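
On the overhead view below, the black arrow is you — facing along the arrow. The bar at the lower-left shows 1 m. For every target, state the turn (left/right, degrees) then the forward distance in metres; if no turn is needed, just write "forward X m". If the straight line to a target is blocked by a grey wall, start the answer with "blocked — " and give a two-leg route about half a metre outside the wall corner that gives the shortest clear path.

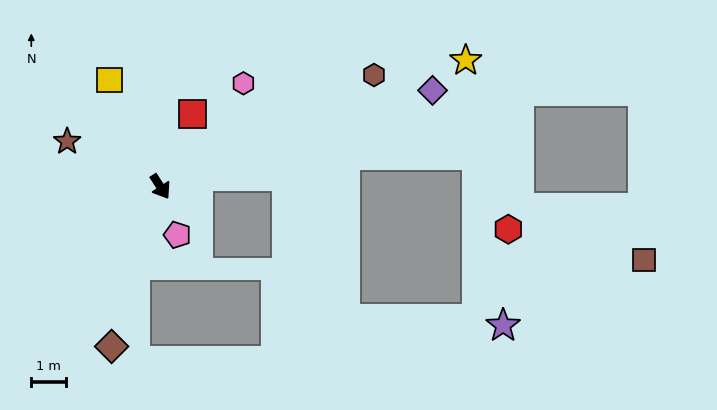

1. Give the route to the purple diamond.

turn left 77°, forward 8.2 m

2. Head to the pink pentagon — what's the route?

turn right 13°, forward 1.5 m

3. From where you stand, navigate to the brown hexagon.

turn left 85°, forward 6.9 m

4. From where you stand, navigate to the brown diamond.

turn right 50°, forward 4.8 m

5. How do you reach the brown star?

turn right 149°, forward 3.0 m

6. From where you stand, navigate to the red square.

turn left 123°, forward 2.3 m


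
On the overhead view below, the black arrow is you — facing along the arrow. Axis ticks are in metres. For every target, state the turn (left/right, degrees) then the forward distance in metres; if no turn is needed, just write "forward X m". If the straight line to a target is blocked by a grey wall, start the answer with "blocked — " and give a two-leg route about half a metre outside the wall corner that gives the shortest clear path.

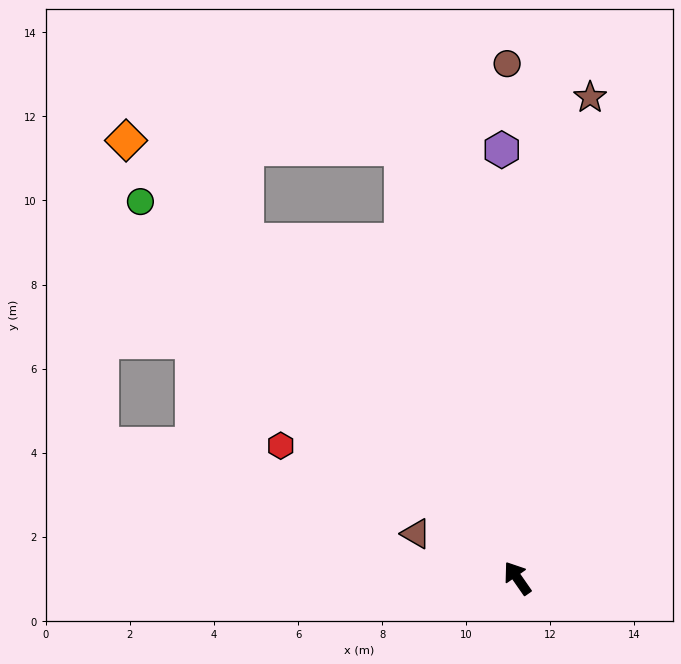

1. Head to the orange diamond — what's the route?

turn left 7°, forward 14.0 m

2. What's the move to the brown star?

turn right 43°, forward 11.6 m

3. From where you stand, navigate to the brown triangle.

turn left 32°, forward 2.6 m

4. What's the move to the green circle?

turn left 10°, forward 12.7 m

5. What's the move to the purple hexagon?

turn right 33°, forward 10.2 m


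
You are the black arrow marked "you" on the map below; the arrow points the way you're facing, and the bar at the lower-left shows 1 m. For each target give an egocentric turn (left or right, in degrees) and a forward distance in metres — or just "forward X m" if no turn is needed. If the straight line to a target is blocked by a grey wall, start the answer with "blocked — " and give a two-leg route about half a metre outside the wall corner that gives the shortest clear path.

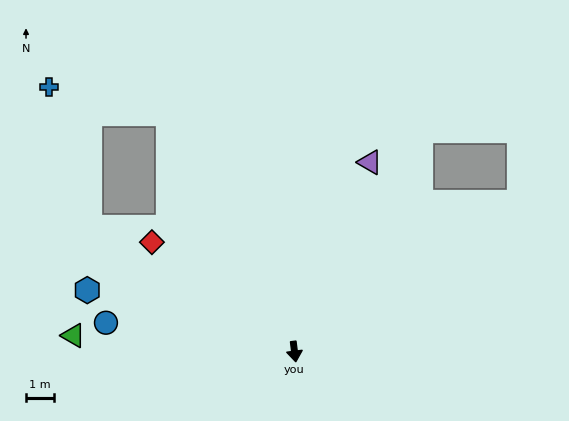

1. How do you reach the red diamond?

turn right 135°, forward 6.3 m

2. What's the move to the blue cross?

blocked — turn right 129°, forward 8.4 m, then turn right 42°, forward 5.2 m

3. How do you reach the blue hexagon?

turn right 114°, forward 7.6 m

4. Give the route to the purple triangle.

turn left 151°, forward 7.2 m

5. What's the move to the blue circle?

turn right 106°, forward 6.7 m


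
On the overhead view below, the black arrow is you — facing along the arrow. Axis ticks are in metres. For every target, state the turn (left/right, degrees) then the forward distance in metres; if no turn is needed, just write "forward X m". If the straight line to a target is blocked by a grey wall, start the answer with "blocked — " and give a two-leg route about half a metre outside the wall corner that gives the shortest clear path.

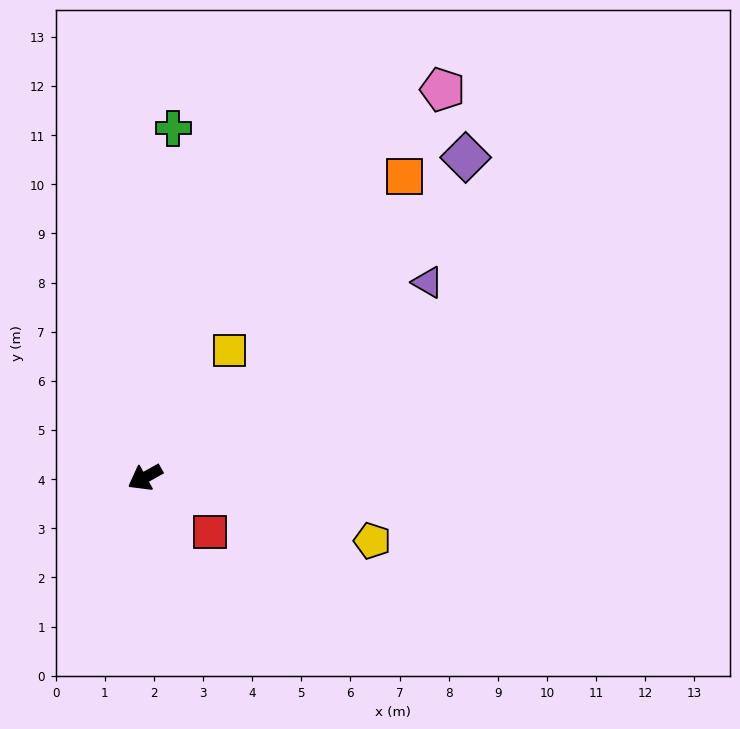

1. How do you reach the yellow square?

turn right 153°, forward 3.1 m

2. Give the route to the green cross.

turn right 124°, forward 7.1 m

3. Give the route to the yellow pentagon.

turn left 135°, forward 4.8 m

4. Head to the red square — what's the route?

turn left 111°, forward 1.7 m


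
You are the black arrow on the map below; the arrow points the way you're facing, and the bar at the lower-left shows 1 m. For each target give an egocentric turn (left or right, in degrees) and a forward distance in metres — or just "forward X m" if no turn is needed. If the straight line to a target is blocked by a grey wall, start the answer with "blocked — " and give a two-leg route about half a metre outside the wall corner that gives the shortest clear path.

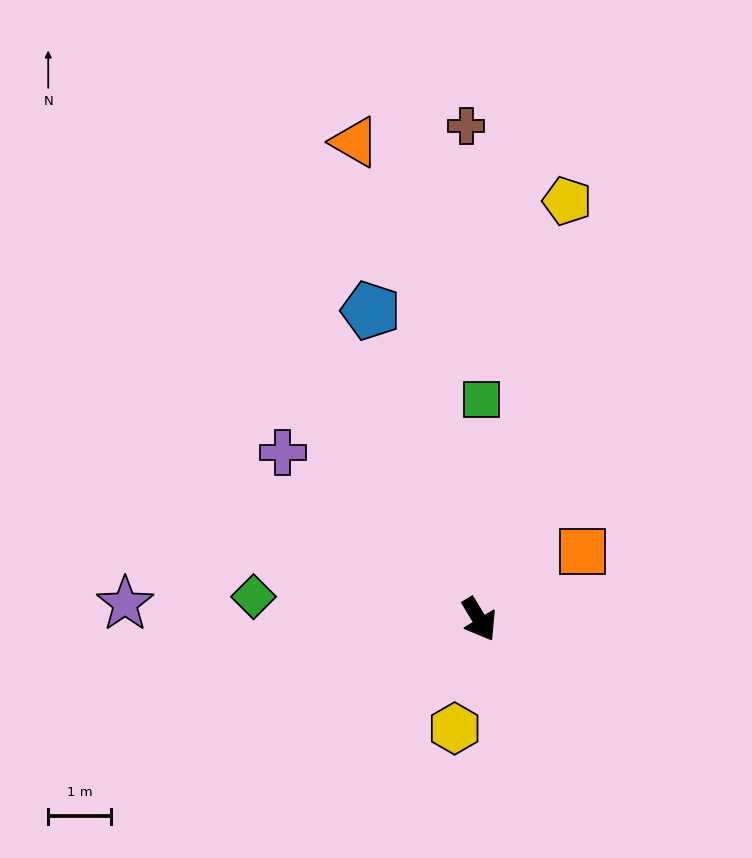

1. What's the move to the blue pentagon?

turn left 168°, forward 5.2 m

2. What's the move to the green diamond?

turn right 127°, forward 3.6 m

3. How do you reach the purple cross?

turn right 161°, forward 4.1 m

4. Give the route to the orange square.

turn left 92°, forward 2.0 m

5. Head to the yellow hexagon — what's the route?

turn right 44°, forward 1.8 m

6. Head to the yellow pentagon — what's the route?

turn left 137°, forward 6.8 m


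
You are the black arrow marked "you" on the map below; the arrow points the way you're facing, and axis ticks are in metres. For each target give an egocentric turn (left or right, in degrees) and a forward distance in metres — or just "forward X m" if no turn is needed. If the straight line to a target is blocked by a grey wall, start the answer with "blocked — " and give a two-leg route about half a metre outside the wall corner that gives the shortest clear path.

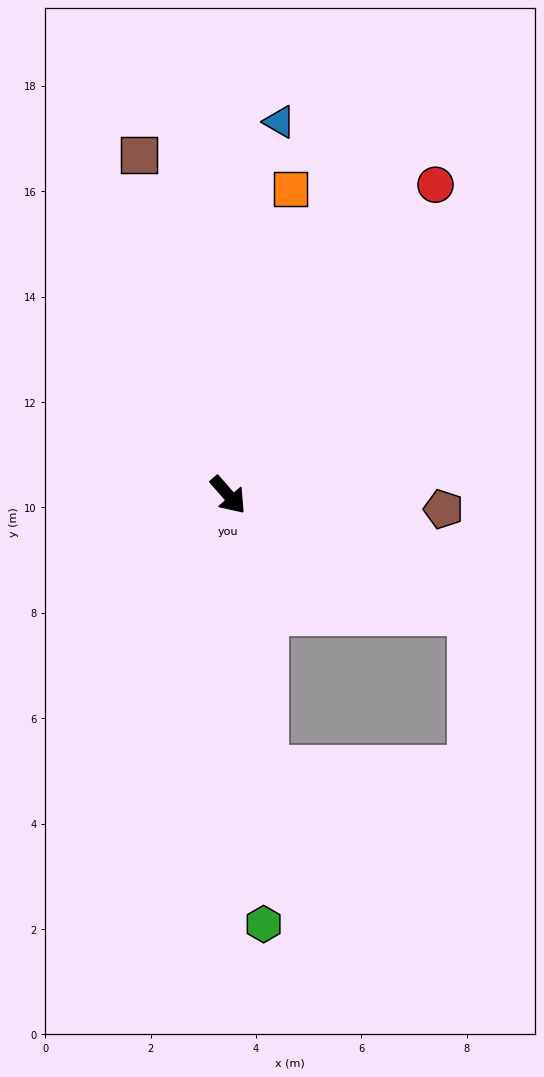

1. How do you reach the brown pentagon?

turn left 45°, forward 4.1 m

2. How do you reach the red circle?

turn left 105°, forward 7.1 m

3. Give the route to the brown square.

turn left 154°, forward 6.7 m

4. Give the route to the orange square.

turn left 127°, forward 5.9 m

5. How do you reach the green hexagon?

turn right 36°, forward 8.2 m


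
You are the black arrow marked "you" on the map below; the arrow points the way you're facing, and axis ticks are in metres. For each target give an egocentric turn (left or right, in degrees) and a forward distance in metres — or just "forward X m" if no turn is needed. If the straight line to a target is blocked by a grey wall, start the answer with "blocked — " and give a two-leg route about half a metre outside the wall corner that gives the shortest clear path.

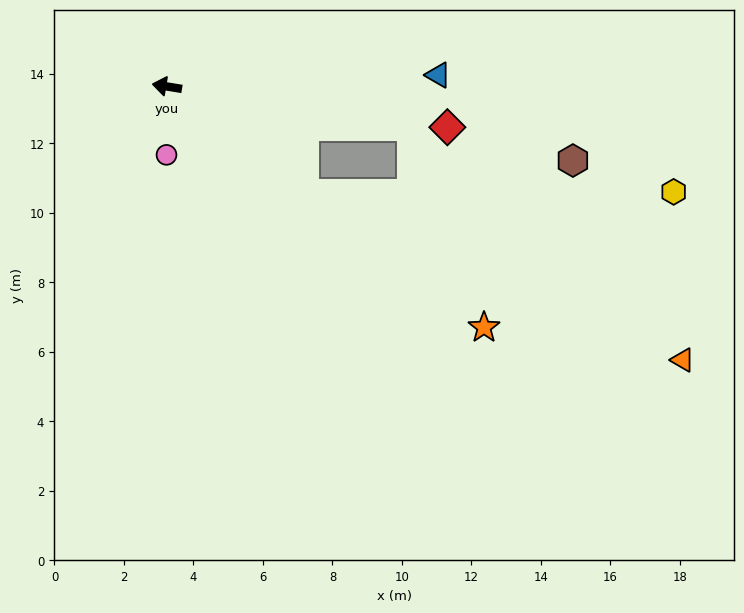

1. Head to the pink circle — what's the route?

turn left 99°, forward 2.0 m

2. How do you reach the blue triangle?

turn right 168°, forward 7.8 m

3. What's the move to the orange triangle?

blocked — turn left 152°, forward 5.0 m, then turn left 13°, forward 11.9 m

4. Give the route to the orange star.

turn left 152°, forward 11.5 m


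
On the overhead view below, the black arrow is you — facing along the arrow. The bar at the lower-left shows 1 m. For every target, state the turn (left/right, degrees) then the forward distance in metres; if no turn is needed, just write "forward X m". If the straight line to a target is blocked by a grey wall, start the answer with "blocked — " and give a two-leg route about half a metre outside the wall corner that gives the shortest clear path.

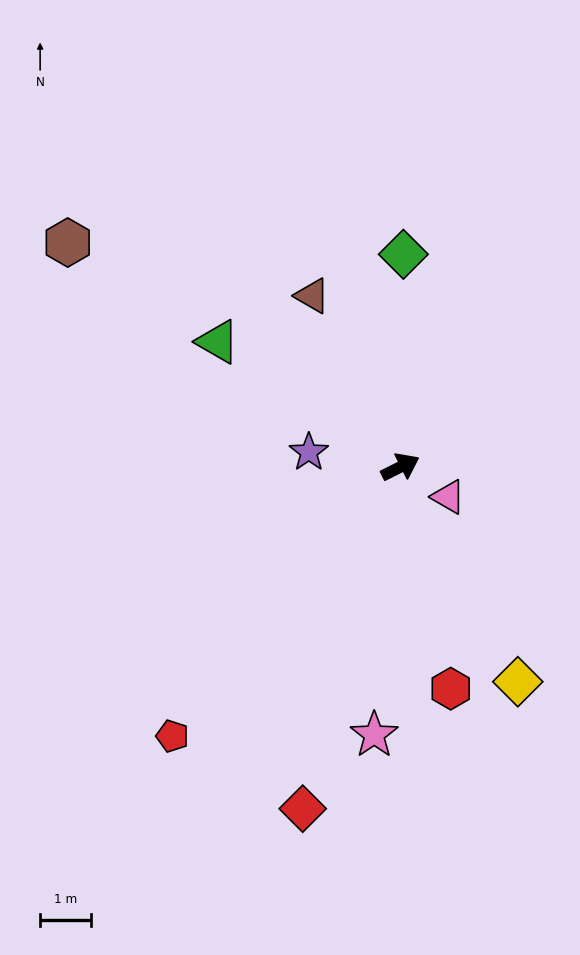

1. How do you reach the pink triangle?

turn right 59°, forward 1.1 m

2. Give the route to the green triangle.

turn left 119°, forward 4.4 m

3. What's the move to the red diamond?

turn right 133°, forward 7.0 m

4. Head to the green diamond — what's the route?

turn left 63°, forward 4.2 m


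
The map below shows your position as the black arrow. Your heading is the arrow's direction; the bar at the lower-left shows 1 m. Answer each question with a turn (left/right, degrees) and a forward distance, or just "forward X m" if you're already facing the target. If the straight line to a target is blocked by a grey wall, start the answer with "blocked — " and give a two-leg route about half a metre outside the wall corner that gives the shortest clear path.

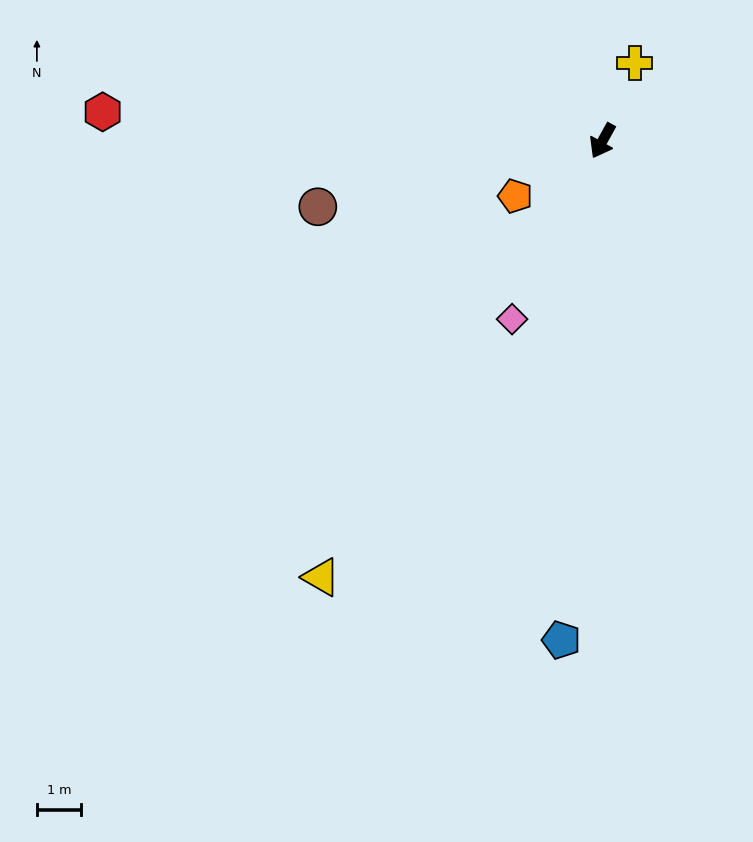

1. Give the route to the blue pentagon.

turn left 24°, forward 11.3 m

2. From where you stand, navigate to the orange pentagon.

turn right 29°, forward 2.3 m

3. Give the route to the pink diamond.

turn left 2°, forward 4.5 m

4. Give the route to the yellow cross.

turn right 174°, forward 1.9 m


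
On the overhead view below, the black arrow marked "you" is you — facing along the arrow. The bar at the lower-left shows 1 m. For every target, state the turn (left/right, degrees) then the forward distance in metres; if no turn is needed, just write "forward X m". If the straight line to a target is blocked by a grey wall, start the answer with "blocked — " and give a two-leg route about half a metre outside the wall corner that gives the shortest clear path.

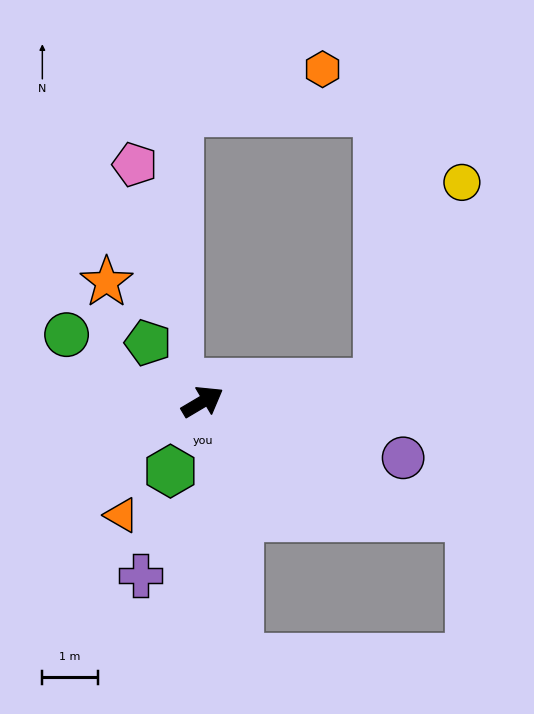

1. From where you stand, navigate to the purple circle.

turn right 46°, forward 3.7 m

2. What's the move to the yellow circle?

blocked — turn right 24°, forward 3.2 m, then turn left 60°, forward 3.9 m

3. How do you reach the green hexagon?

turn right 145°, forward 1.4 m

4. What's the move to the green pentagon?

turn left 102°, forward 1.4 m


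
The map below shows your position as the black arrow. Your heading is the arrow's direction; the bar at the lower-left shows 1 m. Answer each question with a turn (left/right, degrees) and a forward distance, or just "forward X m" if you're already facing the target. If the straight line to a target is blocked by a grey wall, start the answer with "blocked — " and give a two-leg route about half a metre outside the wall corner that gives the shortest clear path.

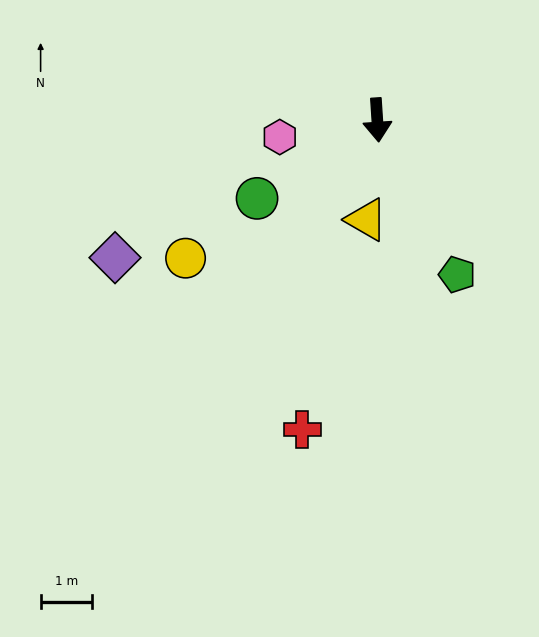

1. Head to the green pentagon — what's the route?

turn left 24°, forward 3.4 m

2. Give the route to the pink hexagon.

turn right 84°, forward 1.9 m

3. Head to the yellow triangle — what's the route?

turn right 10°, forward 1.9 m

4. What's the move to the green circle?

turn right 61°, forward 2.8 m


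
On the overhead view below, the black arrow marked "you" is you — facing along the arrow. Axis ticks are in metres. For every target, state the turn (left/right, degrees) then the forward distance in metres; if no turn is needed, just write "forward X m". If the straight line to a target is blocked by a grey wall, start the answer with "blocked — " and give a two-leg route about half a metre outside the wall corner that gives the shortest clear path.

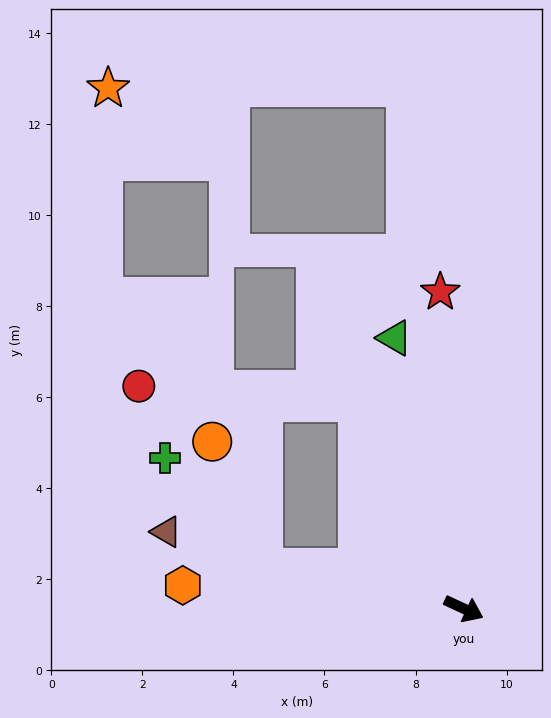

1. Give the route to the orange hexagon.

turn right 160°, forward 6.2 m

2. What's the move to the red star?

turn left 119°, forward 7.0 m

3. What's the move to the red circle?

blocked — turn left 142°, forward 5.1 m, then turn left 59°, forward 4.8 m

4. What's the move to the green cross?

blocked — turn right 167°, forward 4.5 m, then turn right 36°, forward 3.2 m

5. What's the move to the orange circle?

blocked — turn right 167°, forward 4.5 m, then turn right 56°, forward 3.0 m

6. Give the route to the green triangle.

turn left 129°, forward 6.1 m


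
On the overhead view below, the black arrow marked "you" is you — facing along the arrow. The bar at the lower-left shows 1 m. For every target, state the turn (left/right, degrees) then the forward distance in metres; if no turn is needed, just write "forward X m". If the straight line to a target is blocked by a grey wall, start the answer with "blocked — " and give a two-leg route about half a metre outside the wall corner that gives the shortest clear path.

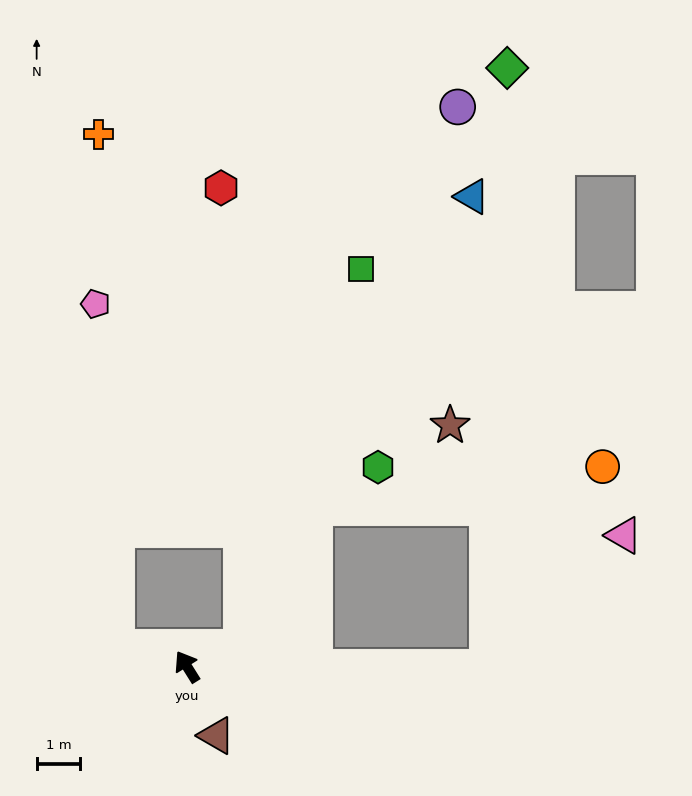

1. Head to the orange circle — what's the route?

blocked — turn right 122°, forward 6.9 m, then turn left 60°, forward 5.3 m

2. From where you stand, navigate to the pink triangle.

blocked — turn right 122°, forward 6.9 m, then turn left 44°, forward 4.4 m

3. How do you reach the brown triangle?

turn left 171°, forward 1.7 m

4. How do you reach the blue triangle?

blocked — turn right 103°, forward 1.3 m, then turn left 44°, forward 11.7 m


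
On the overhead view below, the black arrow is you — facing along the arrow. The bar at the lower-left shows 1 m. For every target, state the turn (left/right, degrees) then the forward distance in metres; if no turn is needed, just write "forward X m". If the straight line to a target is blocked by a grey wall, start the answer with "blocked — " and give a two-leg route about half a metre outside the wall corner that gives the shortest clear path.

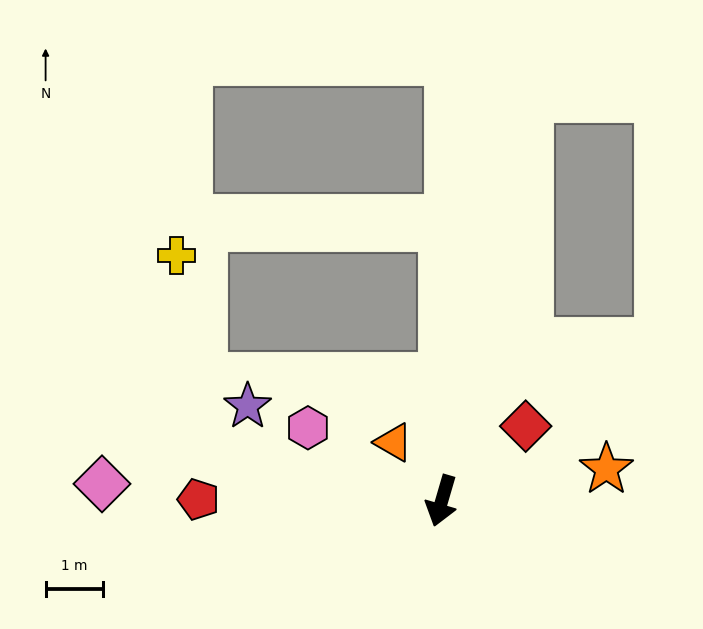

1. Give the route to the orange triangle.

turn right 124°, forward 1.3 m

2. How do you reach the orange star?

turn left 117°, forward 2.9 m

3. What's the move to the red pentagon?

turn right 74°, forward 4.2 m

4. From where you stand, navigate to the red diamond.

turn left 148°, forward 1.9 m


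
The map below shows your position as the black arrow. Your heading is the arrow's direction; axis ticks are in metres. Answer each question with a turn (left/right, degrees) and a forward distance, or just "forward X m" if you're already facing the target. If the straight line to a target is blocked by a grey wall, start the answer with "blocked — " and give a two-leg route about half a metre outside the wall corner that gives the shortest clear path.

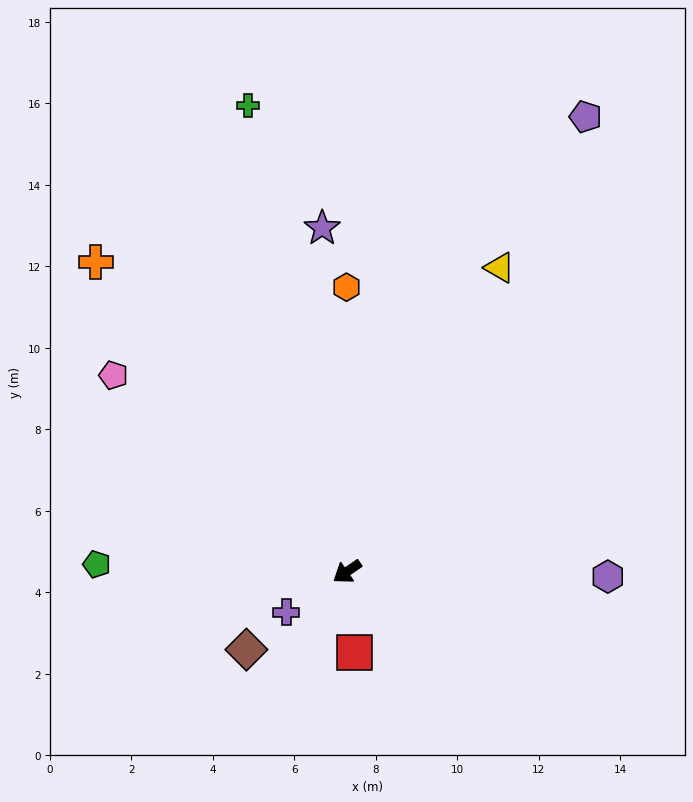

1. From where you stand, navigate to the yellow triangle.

turn right 151°, forward 8.3 m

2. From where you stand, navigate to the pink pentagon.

turn right 75°, forward 7.5 m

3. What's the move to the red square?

turn left 61°, forward 2.0 m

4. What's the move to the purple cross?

forward 1.8 m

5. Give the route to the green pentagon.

turn right 36°, forward 6.1 m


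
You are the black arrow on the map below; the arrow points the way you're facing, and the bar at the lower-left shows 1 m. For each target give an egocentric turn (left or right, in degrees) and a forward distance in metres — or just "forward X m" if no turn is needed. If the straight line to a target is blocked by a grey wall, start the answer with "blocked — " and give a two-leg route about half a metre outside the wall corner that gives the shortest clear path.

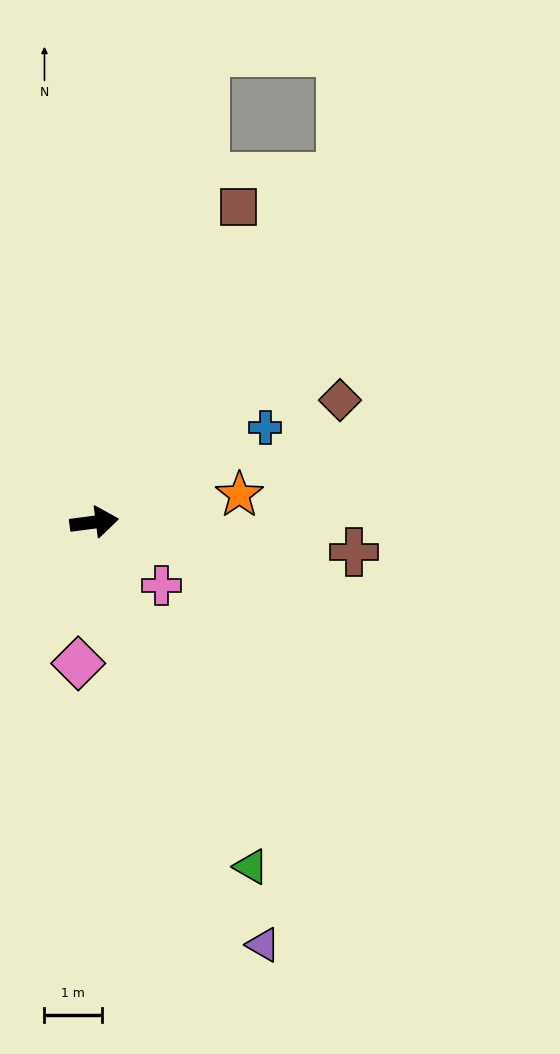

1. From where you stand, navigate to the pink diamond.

turn right 104°, forward 2.5 m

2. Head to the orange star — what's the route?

turn left 3°, forward 2.6 m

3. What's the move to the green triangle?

turn right 73°, forward 6.6 m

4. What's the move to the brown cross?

turn right 14°, forward 4.5 m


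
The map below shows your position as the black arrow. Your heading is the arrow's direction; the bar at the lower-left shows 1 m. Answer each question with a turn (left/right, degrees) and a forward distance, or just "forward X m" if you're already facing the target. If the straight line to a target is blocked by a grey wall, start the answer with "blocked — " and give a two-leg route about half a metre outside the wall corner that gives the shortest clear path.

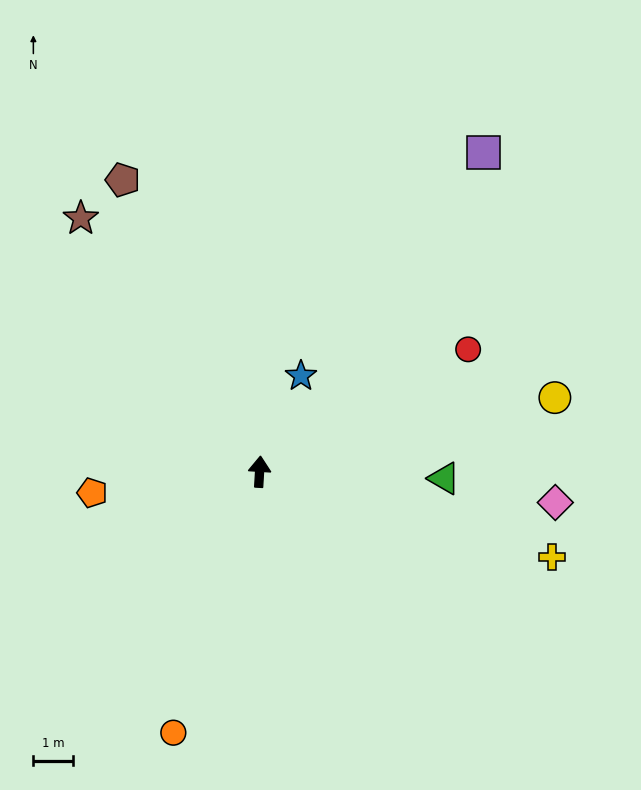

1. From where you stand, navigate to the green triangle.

turn right 89°, forward 4.6 m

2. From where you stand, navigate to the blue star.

turn right 20°, forward 2.6 m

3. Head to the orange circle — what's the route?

turn left 165°, forward 6.9 m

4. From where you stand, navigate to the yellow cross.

turn right 103°, forward 7.6 m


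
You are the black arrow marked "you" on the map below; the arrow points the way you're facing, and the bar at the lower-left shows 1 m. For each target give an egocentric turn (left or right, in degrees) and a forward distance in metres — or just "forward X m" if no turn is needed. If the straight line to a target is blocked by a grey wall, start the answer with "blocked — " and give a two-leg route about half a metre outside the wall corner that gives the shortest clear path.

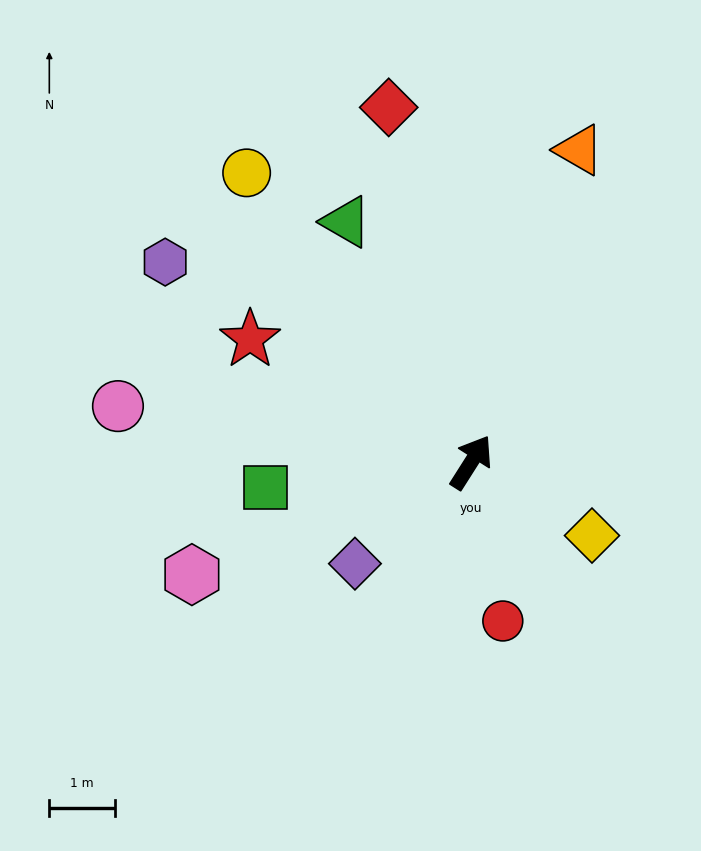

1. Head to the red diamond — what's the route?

turn left 45°, forward 5.5 m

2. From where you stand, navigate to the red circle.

turn right 136°, forward 2.5 m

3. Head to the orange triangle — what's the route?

turn left 13°, forward 5.0 m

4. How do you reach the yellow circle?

turn left 70°, forward 5.6 m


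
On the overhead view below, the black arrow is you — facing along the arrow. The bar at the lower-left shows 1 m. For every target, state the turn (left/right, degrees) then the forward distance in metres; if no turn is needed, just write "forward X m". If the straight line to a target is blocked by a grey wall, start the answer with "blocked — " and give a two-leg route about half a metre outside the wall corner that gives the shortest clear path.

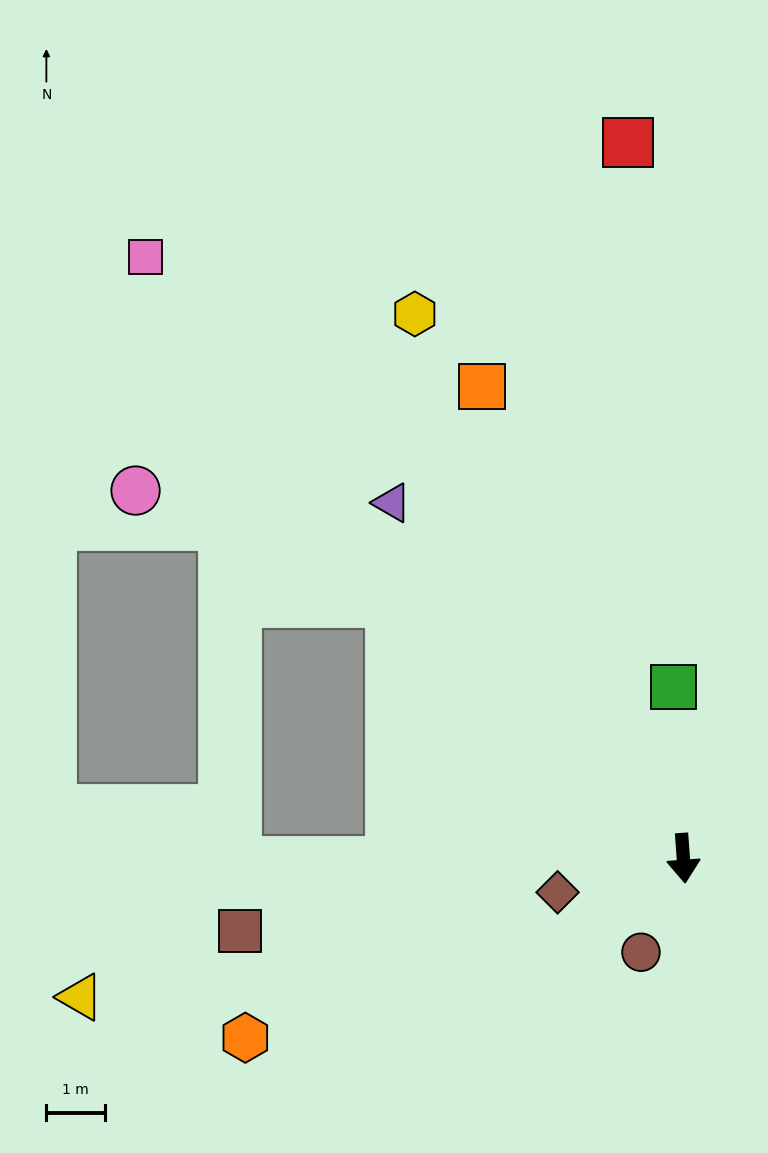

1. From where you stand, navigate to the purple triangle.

turn right 145°, forward 7.8 m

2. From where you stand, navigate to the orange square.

turn right 161°, forward 8.7 m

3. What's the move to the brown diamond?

turn right 79°, forward 2.2 m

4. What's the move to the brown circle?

turn right 28°, forward 1.8 m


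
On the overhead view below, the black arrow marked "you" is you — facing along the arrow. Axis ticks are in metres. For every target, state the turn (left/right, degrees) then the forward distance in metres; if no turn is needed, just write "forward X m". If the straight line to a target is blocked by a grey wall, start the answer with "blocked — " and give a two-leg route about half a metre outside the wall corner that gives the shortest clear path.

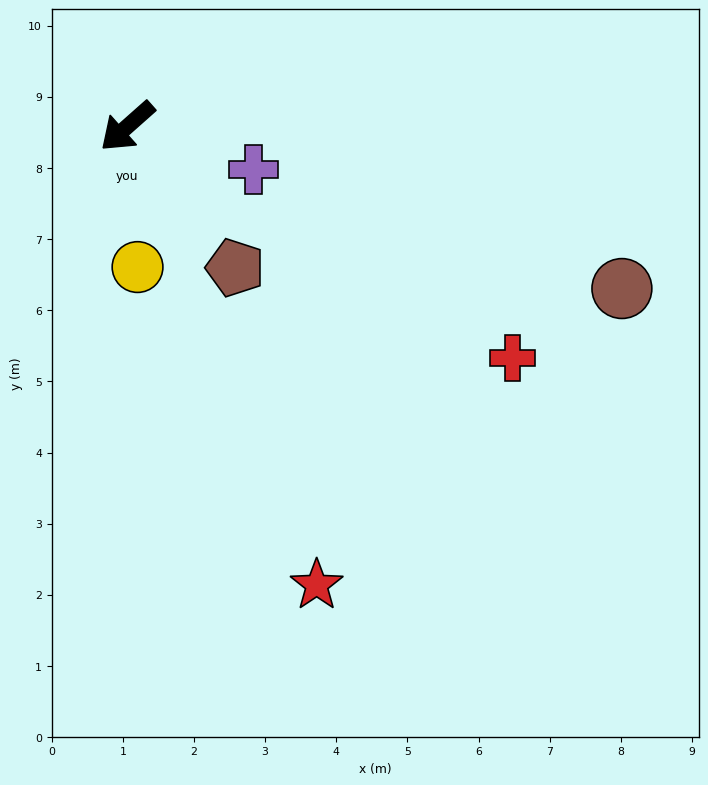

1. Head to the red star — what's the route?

turn left 71°, forward 7.0 m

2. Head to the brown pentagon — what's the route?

turn left 86°, forward 2.5 m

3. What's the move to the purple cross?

turn left 120°, forward 1.9 m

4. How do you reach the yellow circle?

turn left 53°, forward 2.0 m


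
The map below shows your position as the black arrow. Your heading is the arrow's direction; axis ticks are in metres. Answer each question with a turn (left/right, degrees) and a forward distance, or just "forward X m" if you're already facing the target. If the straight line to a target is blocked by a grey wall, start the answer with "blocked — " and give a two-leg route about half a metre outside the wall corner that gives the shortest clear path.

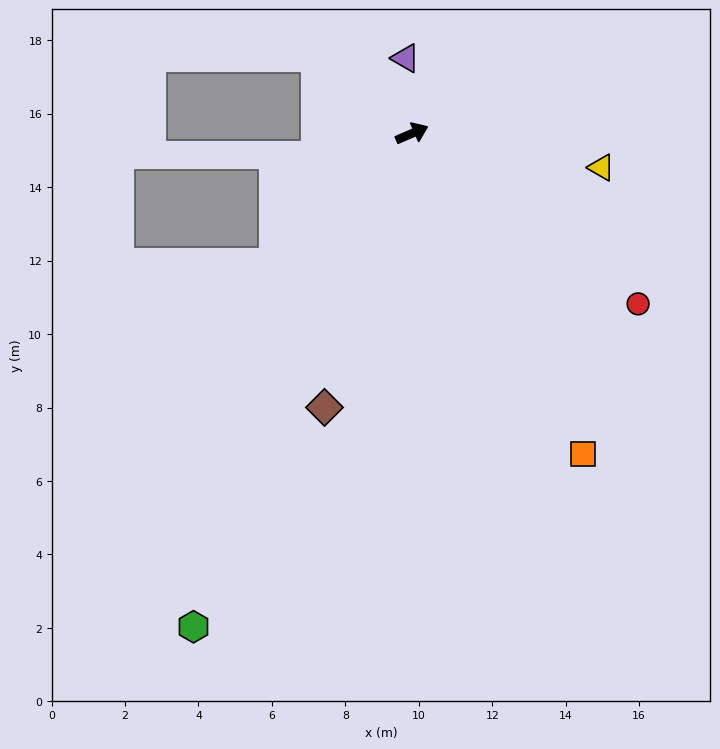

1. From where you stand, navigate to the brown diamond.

turn right 131°, forward 7.8 m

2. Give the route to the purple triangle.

turn left 72°, forward 2.1 m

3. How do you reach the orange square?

turn right 85°, forward 9.9 m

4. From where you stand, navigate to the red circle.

turn right 60°, forward 7.7 m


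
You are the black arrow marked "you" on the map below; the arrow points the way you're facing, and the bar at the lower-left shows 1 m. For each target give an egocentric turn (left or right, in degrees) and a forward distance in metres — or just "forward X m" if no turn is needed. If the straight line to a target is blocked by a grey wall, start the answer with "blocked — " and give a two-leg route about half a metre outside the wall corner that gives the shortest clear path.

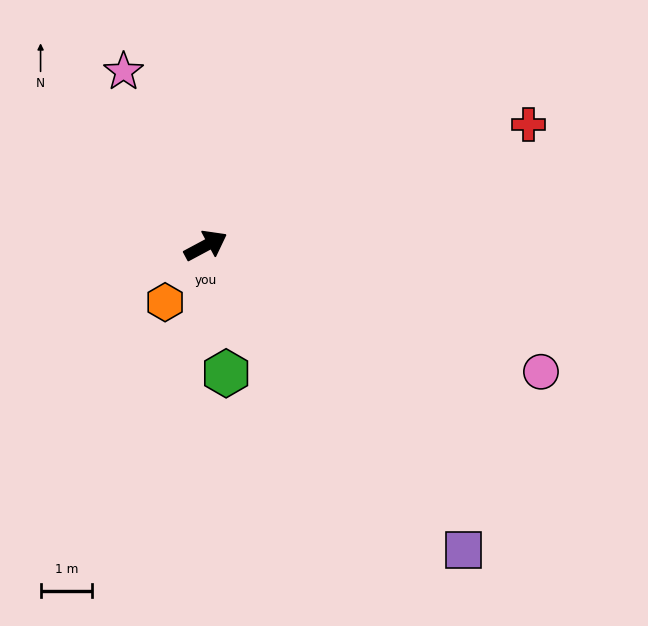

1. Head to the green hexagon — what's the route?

turn right 109°, forward 2.5 m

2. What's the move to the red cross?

turn right 8°, forward 6.7 m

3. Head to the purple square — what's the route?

turn right 78°, forward 7.8 m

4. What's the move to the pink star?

turn left 87°, forward 3.7 m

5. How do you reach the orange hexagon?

turn right 154°, forward 1.4 m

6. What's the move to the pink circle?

turn right 49°, forward 7.0 m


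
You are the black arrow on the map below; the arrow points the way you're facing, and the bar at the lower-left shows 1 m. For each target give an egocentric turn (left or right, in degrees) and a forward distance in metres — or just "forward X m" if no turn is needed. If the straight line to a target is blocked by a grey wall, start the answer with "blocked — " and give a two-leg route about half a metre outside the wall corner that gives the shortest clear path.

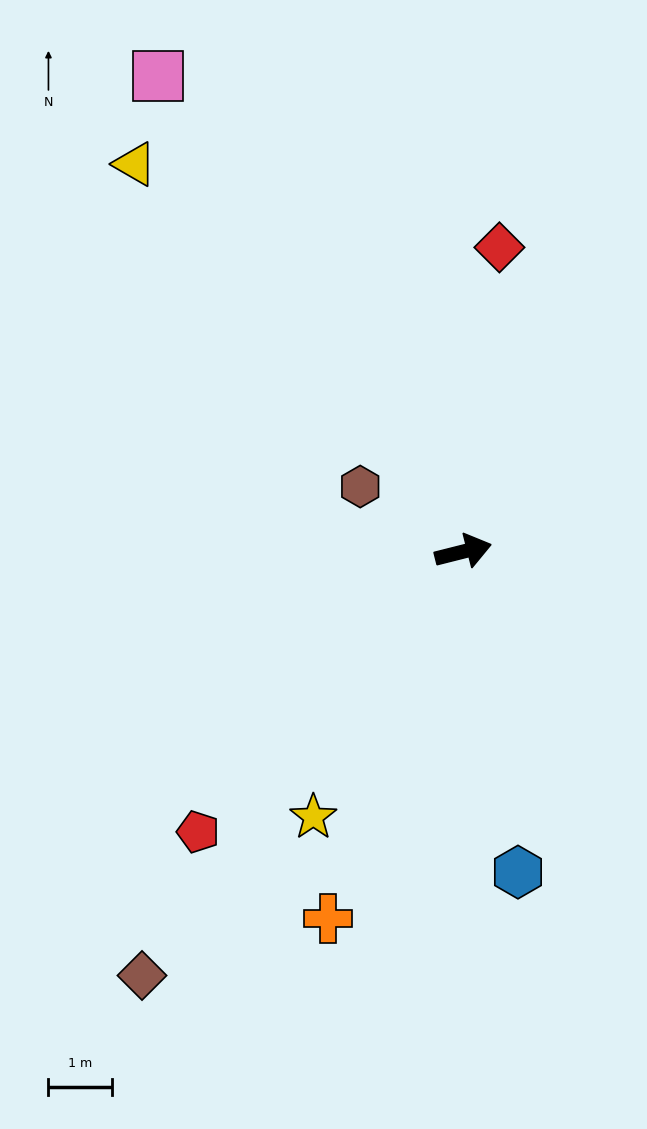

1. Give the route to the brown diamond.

turn right 141°, forward 8.3 m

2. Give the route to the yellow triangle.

turn left 116°, forward 7.9 m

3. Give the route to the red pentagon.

turn right 148°, forward 6.0 m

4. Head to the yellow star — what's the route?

turn right 134°, forward 4.8 m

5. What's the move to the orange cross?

turn right 124°, forward 6.1 m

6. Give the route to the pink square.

turn left 109°, forward 8.8 m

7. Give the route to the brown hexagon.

turn left 134°, forward 1.9 m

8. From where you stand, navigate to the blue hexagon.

turn right 94°, forward 5.1 m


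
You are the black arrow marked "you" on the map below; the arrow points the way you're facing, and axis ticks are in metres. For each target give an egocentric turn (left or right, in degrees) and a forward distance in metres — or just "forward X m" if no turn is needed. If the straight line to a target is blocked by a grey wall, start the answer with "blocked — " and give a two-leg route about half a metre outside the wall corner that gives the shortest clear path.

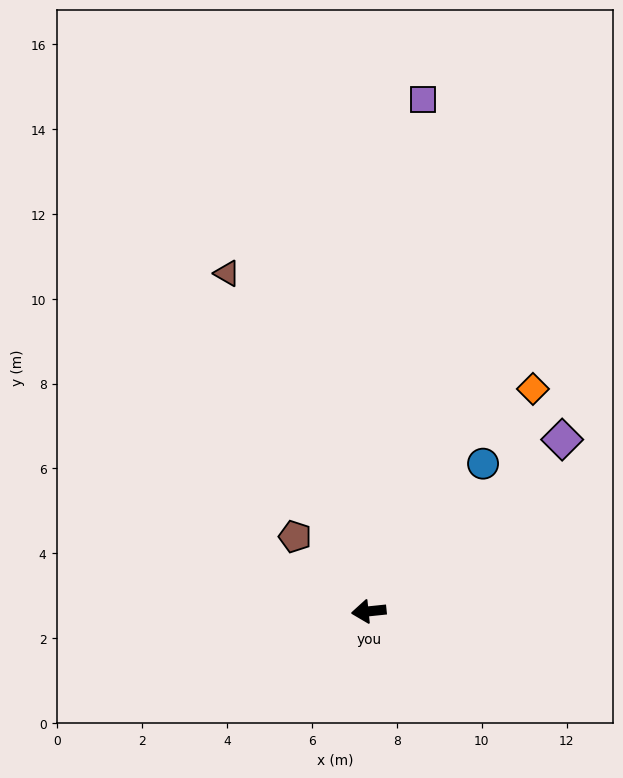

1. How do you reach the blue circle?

turn right 134°, forward 4.4 m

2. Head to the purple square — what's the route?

turn right 102°, forward 12.1 m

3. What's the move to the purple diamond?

turn right 144°, forward 6.1 m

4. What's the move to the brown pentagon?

turn right 51°, forward 2.5 m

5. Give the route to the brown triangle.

turn right 73°, forward 8.6 m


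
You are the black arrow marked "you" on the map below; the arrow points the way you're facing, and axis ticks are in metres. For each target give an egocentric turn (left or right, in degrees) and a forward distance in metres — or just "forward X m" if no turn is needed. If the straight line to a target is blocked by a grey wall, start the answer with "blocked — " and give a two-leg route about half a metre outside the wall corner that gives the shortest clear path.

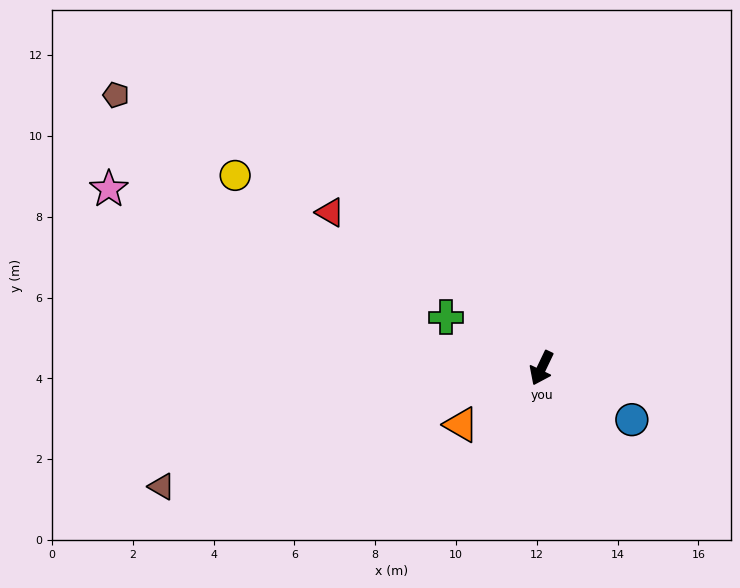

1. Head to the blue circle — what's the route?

turn left 86°, forward 2.6 m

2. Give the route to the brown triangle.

turn right 47°, forward 9.9 m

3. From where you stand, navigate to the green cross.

turn right 92°, forward 2.7 m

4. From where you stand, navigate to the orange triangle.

turn right 29°, forward 2.4 m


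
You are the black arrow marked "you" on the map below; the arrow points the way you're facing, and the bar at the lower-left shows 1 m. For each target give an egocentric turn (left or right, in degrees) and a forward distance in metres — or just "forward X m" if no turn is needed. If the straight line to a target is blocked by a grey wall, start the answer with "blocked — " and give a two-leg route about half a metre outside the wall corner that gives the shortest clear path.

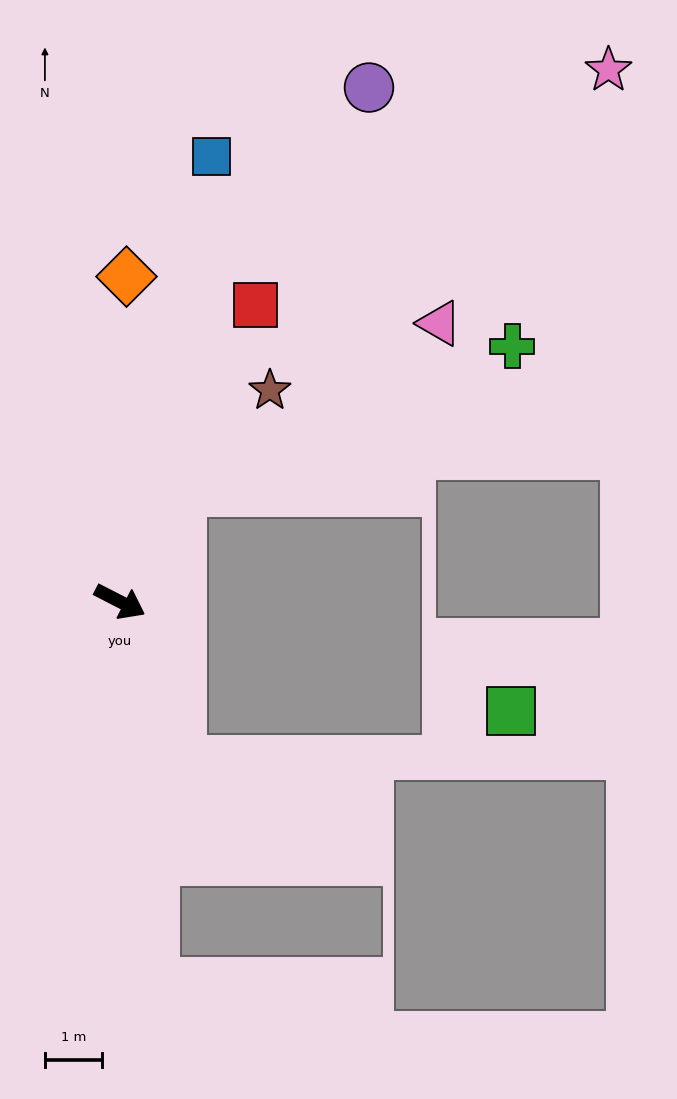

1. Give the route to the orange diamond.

turn left 116°, forward 5.7 m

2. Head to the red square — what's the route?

turn left 93°, forward 5.7 m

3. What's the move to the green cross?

blocked — turn left 87°, forward 2.2 m, then turn right 36°, forward 6.3 m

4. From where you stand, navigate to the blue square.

turn left 106°, forward 7.9 m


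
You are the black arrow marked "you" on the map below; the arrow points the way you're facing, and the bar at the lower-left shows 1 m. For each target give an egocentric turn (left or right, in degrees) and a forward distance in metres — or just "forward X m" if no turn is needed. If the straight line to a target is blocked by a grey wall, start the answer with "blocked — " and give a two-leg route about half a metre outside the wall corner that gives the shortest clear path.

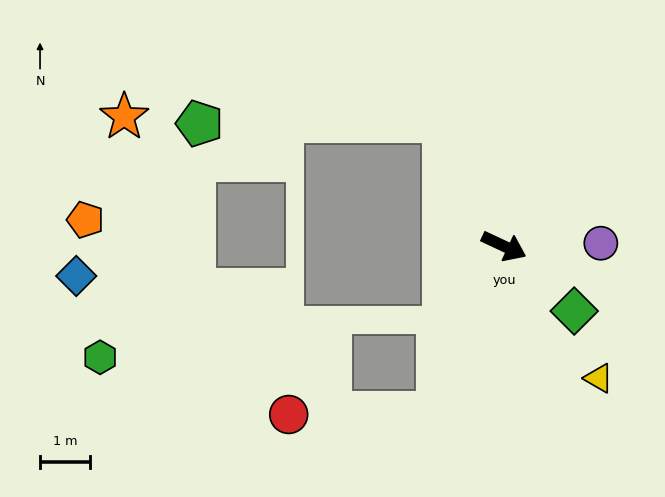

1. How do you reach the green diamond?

turn right 18°, forward 1.9 m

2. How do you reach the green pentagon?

blocked — turn left 141°, forward 2.8 m, then turn left 64°, forward 4.9 m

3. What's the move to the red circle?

blocked — turn right 87°, forward 3.6 m, then turn right 67°, forward 3.0 m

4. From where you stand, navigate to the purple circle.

turn left 27°, forward 1.9 m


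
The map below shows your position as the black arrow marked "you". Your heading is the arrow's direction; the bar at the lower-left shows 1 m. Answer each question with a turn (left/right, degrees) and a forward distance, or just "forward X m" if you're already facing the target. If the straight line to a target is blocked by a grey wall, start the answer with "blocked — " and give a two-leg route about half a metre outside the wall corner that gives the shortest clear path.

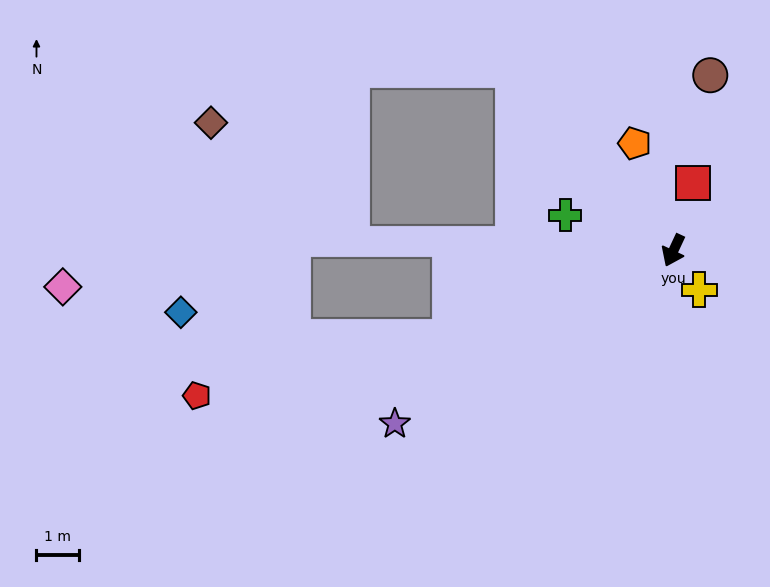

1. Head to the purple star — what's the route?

turn right 33°, forward 7.8 m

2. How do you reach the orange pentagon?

turn right 135°, forward 2.7 m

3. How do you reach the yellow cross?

turn left 58°, forward 1.1 m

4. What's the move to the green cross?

turn right 83°, forward 2.7 m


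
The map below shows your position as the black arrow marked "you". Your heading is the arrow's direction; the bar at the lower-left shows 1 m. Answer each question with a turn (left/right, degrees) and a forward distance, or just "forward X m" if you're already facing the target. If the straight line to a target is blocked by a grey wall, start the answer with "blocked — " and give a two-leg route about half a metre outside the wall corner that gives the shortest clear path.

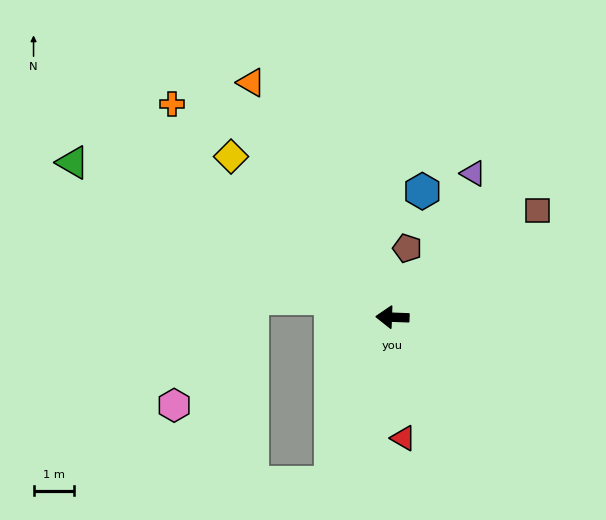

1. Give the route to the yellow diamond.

turn right 43°, forward 5.6 m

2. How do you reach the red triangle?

turn left 97°, forward 3.0 m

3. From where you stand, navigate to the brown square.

turn right 142°, forward 4.4 m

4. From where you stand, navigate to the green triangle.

turn right 24°, forward 8.7 m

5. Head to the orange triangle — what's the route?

turn right 57°, forward 6.7 m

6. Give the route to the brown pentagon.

turn right 100°, forward 1.7 m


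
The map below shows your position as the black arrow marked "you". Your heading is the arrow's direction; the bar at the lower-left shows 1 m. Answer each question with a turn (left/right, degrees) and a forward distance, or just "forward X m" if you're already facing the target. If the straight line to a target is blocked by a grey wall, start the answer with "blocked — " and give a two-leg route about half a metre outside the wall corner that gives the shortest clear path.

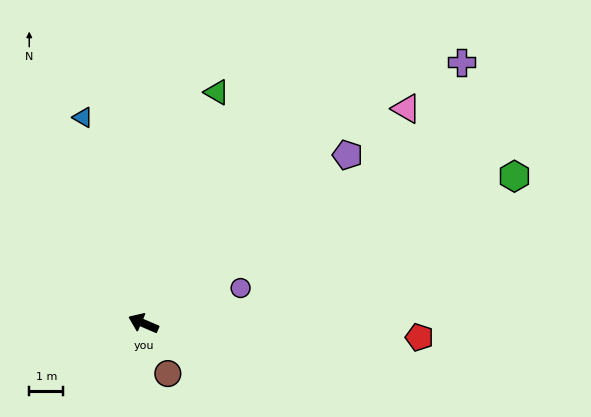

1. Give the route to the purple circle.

turn right 137°, forward 3.0 m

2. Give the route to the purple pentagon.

turn right 117°, forward 7.8 m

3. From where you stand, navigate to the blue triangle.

turn right 50°, forward 6.3 m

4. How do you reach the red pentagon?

turn right 160°, forward 8.1 m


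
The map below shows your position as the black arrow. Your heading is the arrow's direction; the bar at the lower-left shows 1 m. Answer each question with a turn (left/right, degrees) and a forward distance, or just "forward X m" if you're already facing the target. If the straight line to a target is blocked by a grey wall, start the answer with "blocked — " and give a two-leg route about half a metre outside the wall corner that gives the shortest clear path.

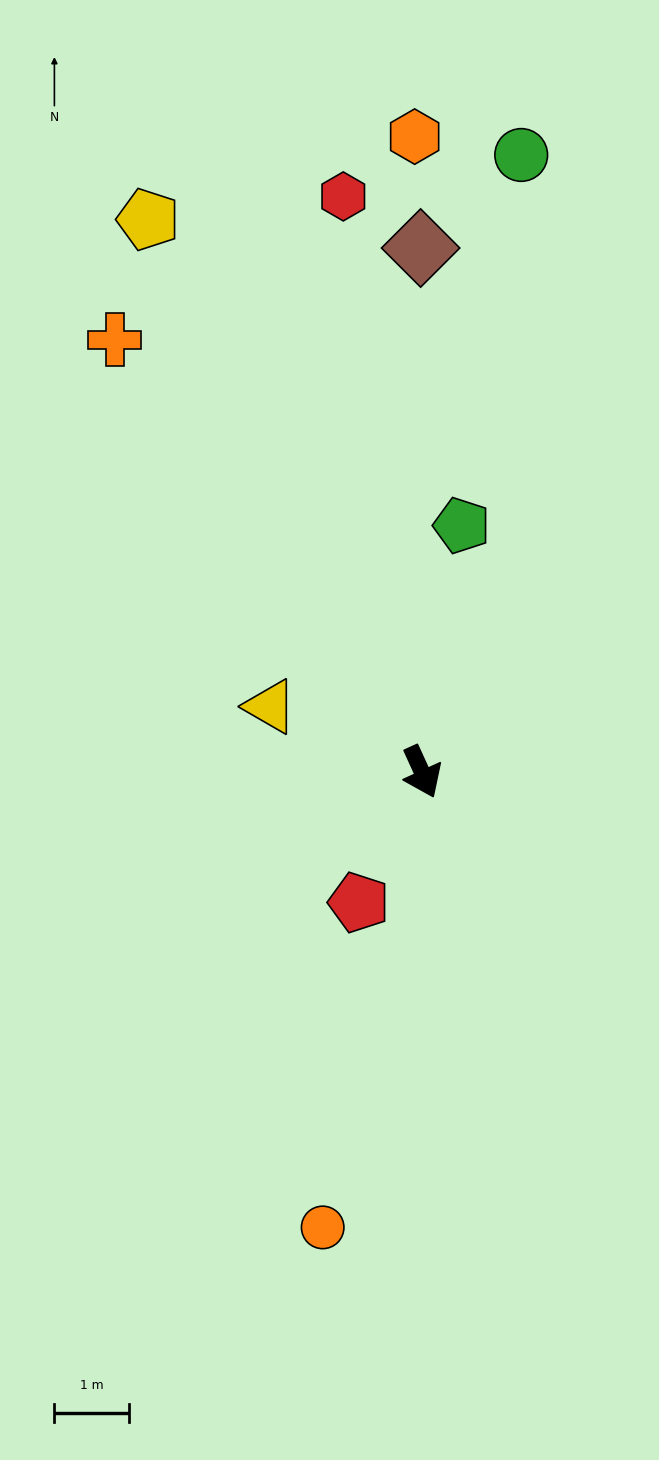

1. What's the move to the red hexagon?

turn left 163°, forward 7.8 m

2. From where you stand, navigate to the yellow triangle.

turn right 138°, forward 2.2 m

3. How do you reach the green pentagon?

turn left 146°, forward 3.4 m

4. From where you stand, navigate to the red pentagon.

turn right 50°, forward 1.9 m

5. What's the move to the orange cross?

turn right 169°, forward 7.1 m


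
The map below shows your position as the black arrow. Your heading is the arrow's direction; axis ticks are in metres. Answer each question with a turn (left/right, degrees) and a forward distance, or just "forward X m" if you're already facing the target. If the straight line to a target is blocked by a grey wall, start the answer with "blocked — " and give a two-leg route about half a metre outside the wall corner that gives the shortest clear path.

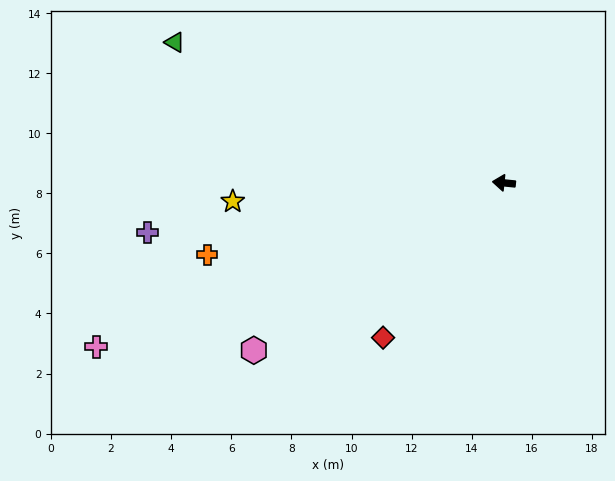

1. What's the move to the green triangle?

turn right 17°, forward 11.9 m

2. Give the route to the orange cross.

turn left 19°, forward 10.1 m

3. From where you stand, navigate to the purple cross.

turn left 14°, forward 12.0 m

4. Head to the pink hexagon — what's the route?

turn left 40°, forward 10.0 m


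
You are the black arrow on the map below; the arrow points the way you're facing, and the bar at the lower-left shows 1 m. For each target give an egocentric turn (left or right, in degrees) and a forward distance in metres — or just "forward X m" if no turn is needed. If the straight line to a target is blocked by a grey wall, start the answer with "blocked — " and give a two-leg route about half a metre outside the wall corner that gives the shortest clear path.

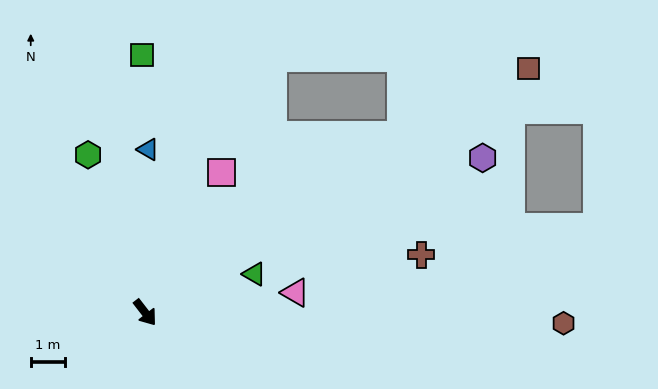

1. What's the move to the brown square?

turn left 85°, forward 13.5 m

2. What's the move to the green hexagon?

turn left 162°, forward 5.0 m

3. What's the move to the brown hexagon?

turn left 51°, forward 12.4 m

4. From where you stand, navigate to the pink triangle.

turn left 60°, forward 4.5 m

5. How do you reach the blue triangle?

turn left 141°, forward 4.8 m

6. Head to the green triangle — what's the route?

turn left 72°, forward 3.4 m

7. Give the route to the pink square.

turn left 114°, forward 4.7 m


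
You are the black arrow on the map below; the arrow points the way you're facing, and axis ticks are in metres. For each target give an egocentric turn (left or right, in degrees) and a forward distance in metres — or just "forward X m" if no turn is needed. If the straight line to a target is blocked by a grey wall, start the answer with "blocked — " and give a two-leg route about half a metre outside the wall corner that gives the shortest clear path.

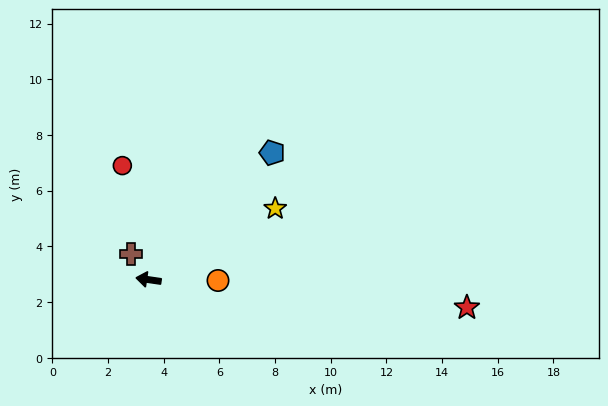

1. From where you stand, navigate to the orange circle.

turn right 172°, forward 2.5 m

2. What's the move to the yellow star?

turn right 142°, forward 5.2 m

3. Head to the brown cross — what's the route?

turn right 47°, forward 1.1 m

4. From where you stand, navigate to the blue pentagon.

turn right 126°, forward 6.4 m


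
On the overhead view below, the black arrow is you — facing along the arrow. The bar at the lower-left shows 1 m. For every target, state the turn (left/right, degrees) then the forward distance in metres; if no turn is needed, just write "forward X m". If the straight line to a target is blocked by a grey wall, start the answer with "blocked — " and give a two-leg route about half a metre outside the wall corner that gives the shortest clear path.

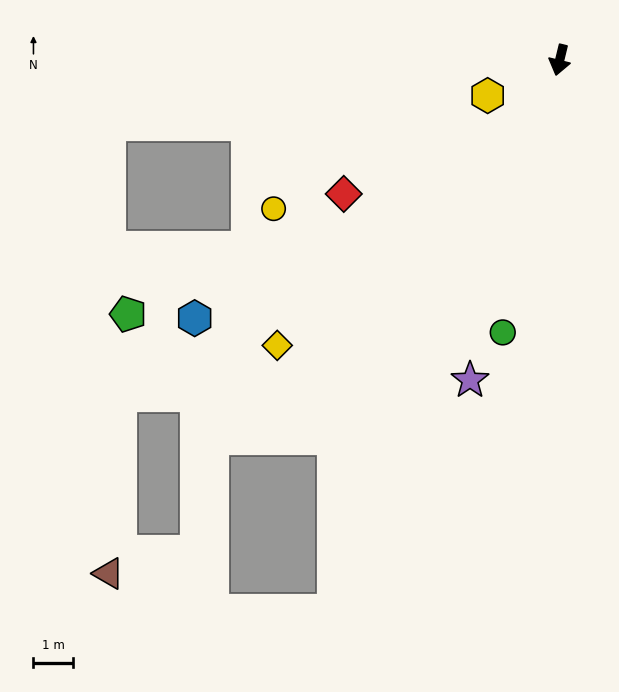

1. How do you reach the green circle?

forward 7.0 m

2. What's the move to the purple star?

turn right 2°, forward 8.3 m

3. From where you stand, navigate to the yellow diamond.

turn right 31°, forward 10.1 m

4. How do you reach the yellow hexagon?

turn right 50°, forward 2.0 m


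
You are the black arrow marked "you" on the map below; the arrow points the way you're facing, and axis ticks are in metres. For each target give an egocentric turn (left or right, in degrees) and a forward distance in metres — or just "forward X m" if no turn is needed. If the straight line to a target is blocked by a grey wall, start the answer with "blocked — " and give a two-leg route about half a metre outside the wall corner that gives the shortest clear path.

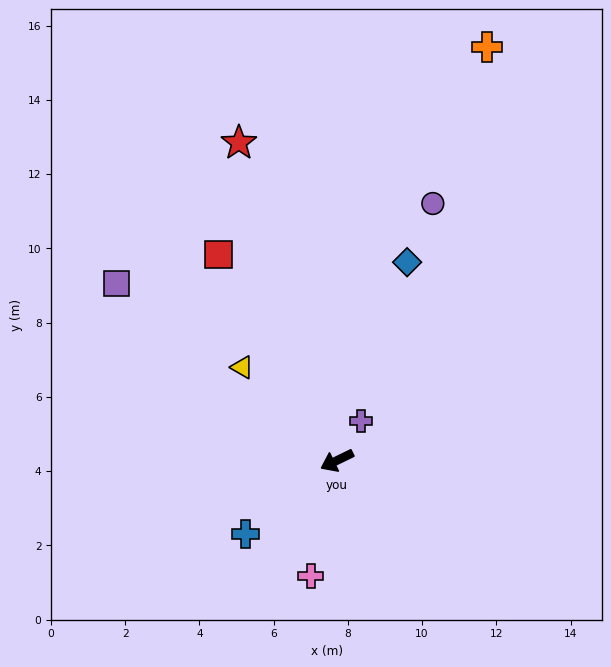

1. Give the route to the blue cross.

turn left 13°, forward 3.2 m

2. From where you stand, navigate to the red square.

turn right 86°, forward 6.4 m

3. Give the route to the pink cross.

turn left 51°, forward 3.2 m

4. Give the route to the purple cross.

turn right 148°, forward 1.2 m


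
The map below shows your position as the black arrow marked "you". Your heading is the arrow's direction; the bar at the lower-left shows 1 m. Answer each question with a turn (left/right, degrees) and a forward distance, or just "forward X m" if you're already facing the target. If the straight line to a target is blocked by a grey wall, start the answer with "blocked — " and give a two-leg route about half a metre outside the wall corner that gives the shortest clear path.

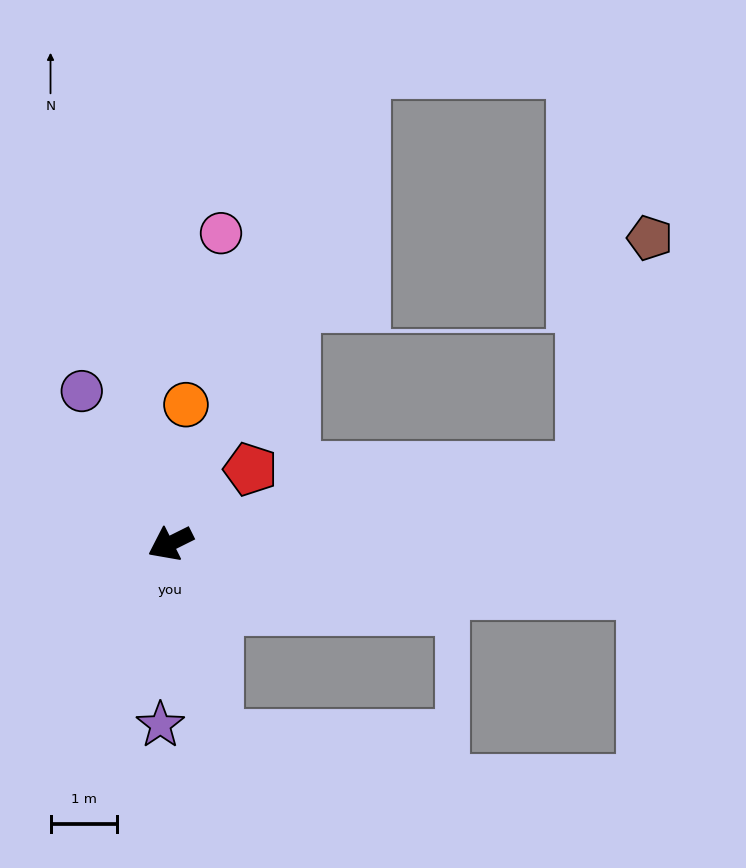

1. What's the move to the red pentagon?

turn right 164°, forward 1.6 m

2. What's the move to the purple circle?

turn right 86°, forward 2.7 m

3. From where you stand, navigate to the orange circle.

turn right 123°, forward 2.1 m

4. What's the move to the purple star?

turn left 60°, forward 2.7 m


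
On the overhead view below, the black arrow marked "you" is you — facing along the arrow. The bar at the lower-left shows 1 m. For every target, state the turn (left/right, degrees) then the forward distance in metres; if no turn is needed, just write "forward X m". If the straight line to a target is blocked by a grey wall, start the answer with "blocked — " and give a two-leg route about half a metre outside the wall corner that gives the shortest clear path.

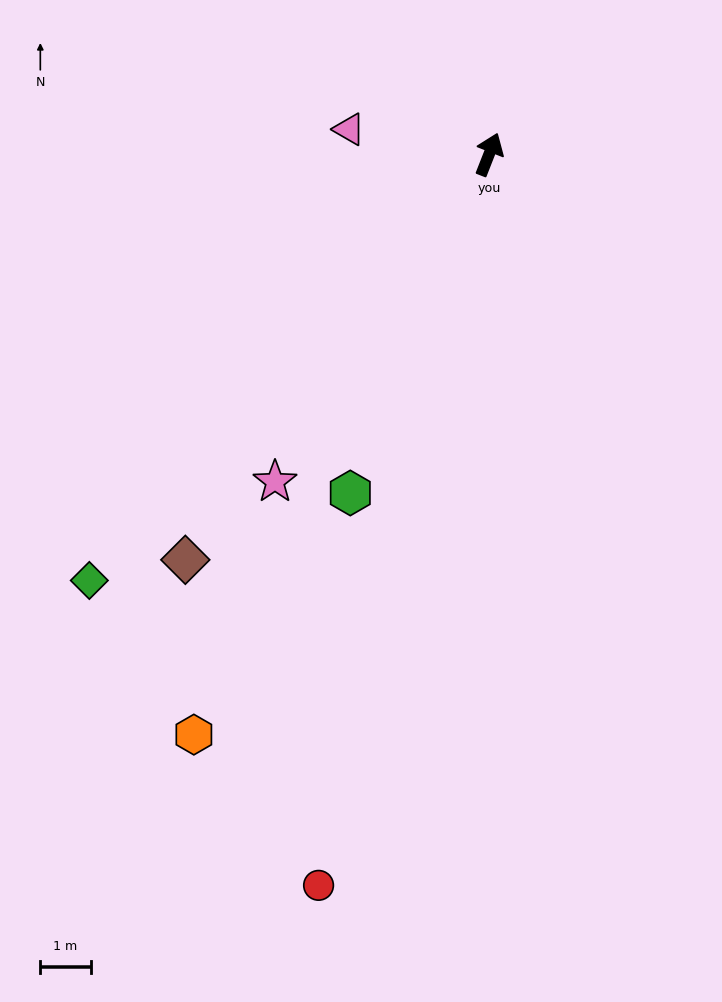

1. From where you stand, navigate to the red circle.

turn right 172°, forward 14.9 m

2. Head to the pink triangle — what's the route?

turn left 101°, forward 2.8 m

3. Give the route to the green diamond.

turn left 158°, forward 11.6 m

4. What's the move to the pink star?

turn left 168°, forward 7.8 m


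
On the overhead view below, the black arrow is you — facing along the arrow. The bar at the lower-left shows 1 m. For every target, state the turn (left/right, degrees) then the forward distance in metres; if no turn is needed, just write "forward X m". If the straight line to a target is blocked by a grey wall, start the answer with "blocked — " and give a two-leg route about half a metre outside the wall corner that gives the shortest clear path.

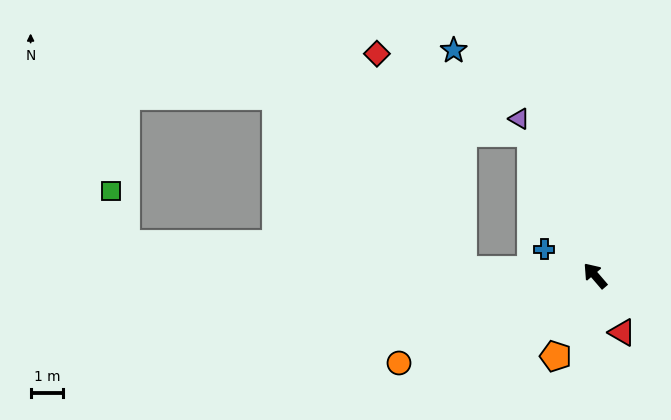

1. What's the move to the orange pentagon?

turn left 113°, forward 2.7 m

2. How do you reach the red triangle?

turn left 165°, forward 1.9 m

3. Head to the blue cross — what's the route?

turn left 22°, forward 1.8 m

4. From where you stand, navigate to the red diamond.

blocked — turn left 47°, forward 4.0 m, then turn right 66°, forward 7.1 m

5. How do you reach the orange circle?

turn left 73°, forward 6.6 m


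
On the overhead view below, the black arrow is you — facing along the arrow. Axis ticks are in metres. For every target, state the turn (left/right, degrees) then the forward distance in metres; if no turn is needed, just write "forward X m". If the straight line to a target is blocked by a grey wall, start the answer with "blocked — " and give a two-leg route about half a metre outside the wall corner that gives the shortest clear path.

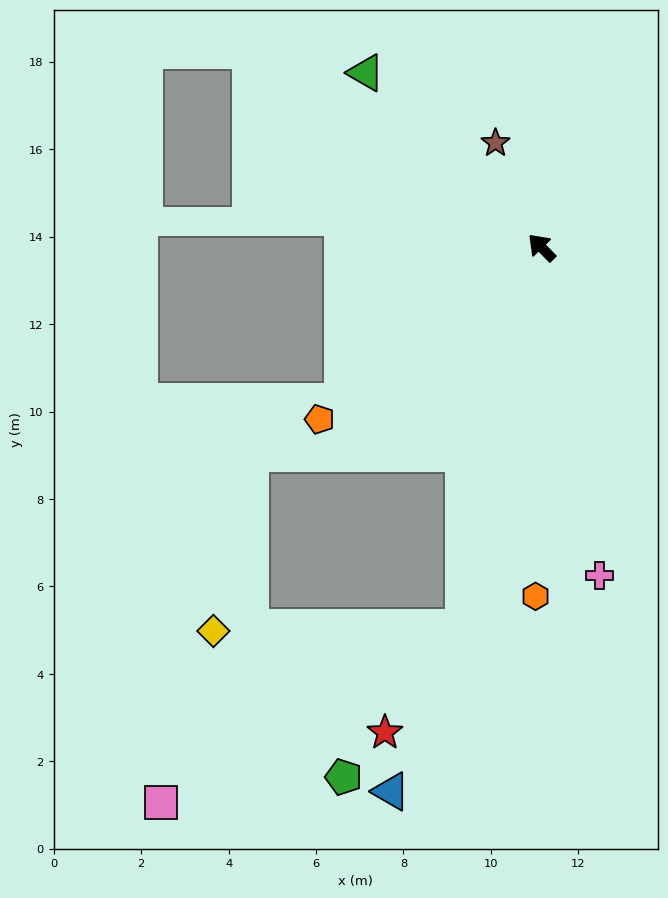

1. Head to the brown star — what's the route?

turn right 20°, forward 2.6 m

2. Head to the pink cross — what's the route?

turn left 146°, forward 7.6 m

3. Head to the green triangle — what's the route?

forward 5.7 m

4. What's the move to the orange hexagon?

turn left 135°, forward 8.0 m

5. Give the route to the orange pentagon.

turn left 83°, forward 6.4 m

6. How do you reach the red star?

blocked — turn left 124°, forward 8.9 m, then turn right 25°, forward 3.0 m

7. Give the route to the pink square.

blocked — turn left 124°, forward 8.9 m, then turn right 48°, forward 8.0 m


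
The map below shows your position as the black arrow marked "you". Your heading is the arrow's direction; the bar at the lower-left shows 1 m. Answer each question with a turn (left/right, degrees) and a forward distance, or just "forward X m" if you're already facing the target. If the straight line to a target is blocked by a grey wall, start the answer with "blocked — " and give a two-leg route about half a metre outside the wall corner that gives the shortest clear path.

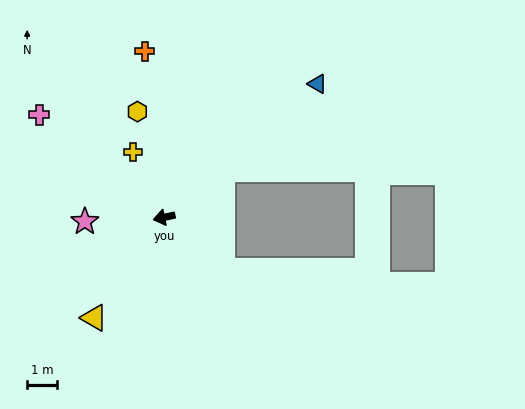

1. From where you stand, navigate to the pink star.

turn right 9°, forward 2.7 m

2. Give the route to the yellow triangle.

turn left 43°, forward 4.1 m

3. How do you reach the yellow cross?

turn right 77°, forward 2.4 m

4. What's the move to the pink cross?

turn right 51°, forward 5.4 m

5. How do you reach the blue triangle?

turn right 151°, forward 6.8 m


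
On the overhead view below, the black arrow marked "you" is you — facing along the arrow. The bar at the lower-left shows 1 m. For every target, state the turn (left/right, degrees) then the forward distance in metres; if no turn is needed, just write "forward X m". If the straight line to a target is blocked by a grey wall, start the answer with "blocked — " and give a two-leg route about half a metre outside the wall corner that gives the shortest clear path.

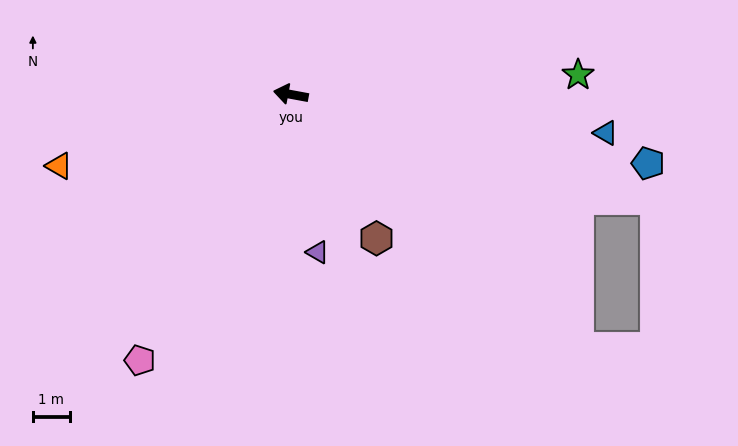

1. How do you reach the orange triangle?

turn left 28°, forward 6.6 m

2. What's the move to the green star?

turn right 166°, forward 7.8 m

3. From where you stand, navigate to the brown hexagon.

turn left 131°, forward 4.6 m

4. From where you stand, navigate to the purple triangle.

turn left 110°, forward 4.4 m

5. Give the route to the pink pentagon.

turn left 71°, forward 8.3 m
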